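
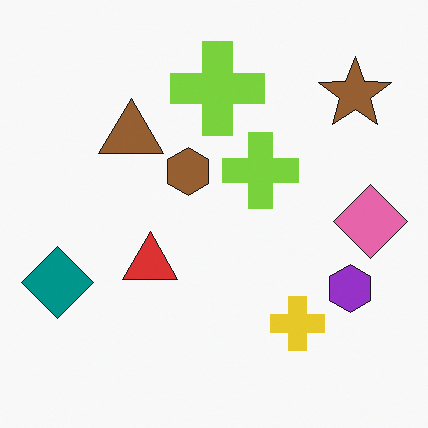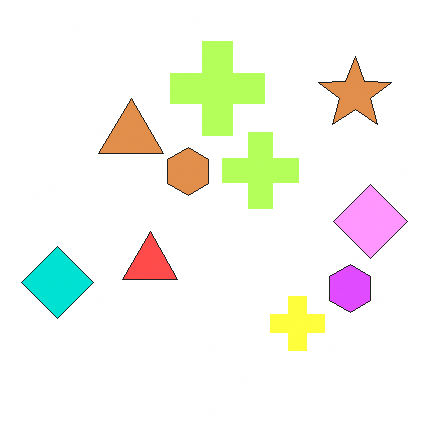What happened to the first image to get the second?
Substantially brightened.

Every pixel — background and shapes alike — is uniformly brightened.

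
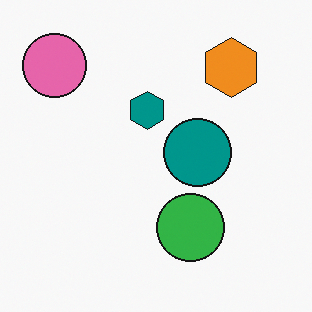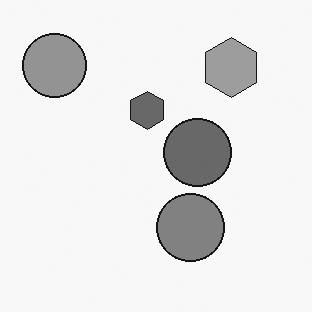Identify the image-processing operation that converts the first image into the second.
It was converted to grayscale.

All color is removed — every shape is now a shade of grey.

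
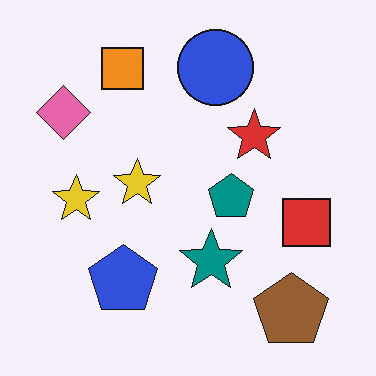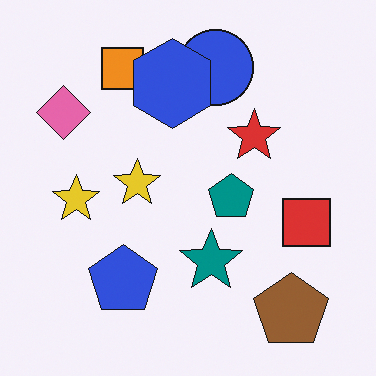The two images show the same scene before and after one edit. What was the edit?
Overlaid with an additional blue hexagon.

A blue hexagon appears in the second image that is absent from the first.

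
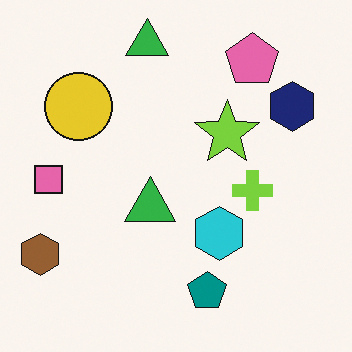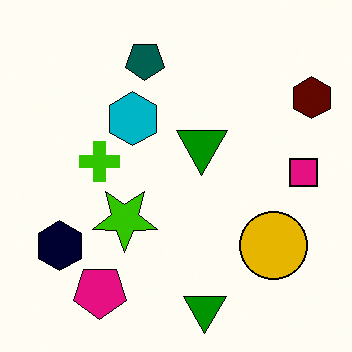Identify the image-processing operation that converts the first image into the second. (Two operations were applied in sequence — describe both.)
The second image is the first rotated 180°, then given much higher contrast.

The brown hexagon sits in the bottom-left of the first image and the top-right of the second — consistent with a whole-image 180° rotation. Tones are pushed away from mid-grey across the whole image — a global contrast change.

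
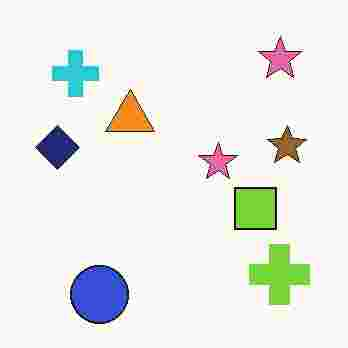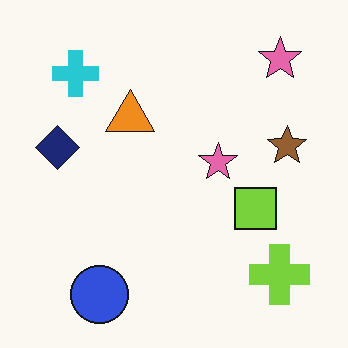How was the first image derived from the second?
The transformation is: heavily JPEG-compressed with obvious blocking artifacts.

Blocky 8×8 compression artifacts appear around shape edges and the flat background shows ringing — characteristic JPEG degradation.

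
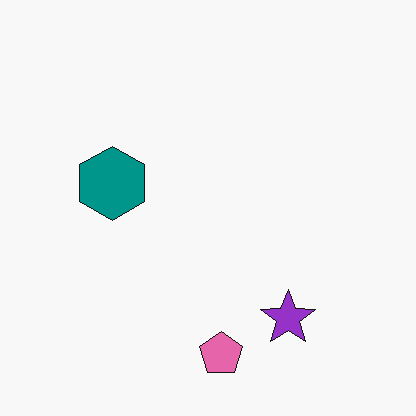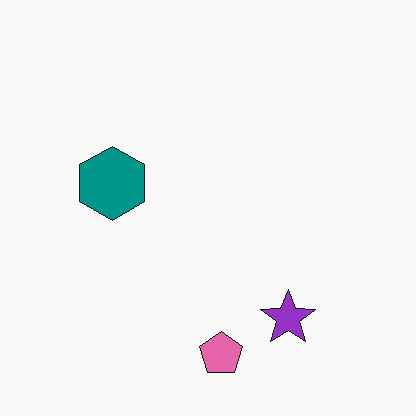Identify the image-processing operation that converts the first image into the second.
This is the original image given moderate JPEG compression.

Blocky 8×8 compression artifacts appear around shape edges and the flat background shows ringing — characteristic JPEG degradation.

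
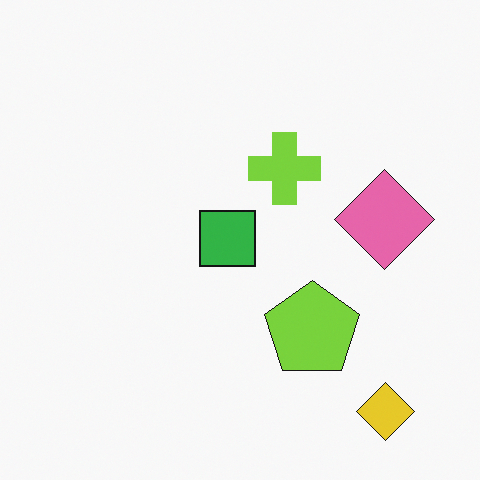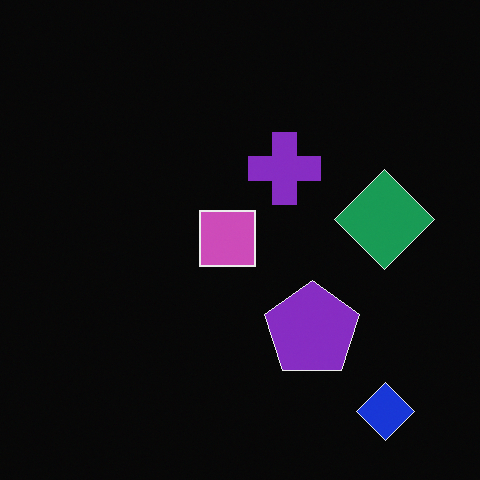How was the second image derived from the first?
The image was color-inverted (negative).

The light background has become dark and every shape's color is its complement — a photographic negative.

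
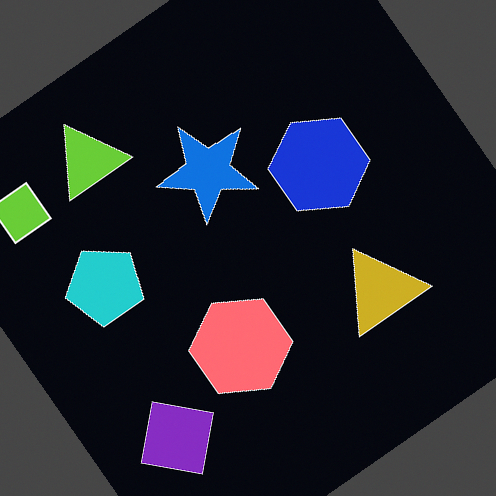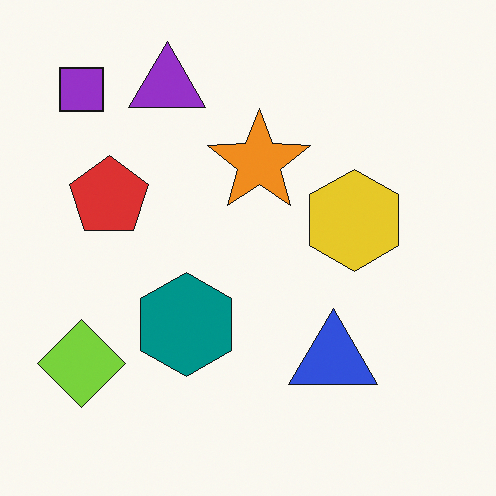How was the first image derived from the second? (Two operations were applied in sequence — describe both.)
It was color-inverted (negative), then rotated counter-clockwise by a large amount — several tens of degrees.

The light background has become dark and every shape's color is its complement — a photographic negative. Every shape is tilted by the same angle and the image corners show triangular fill wedges — a whole-image rotation by a non-right angle.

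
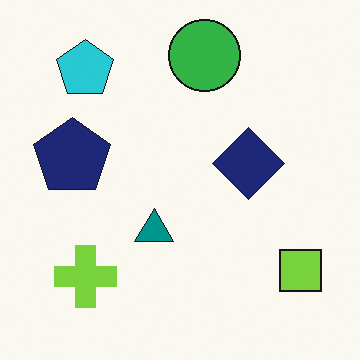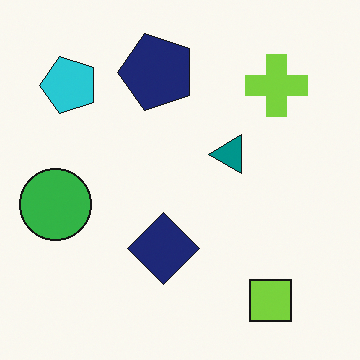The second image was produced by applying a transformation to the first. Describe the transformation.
The second image is the first transposed (reflected across the top-left ↔ bottom-right diagonal).

Shapes have swapped their row and column positions — what was in the top-right is now in the bottom-left — a diagonal reflection.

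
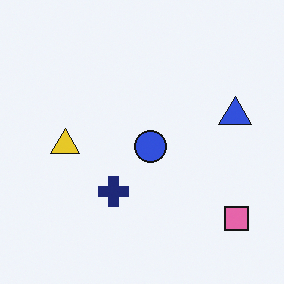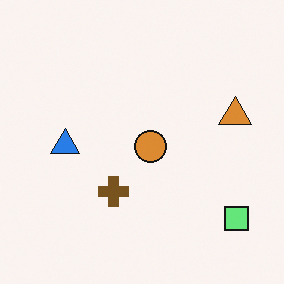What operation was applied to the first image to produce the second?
Hue-shifted by a large amount.

Every shape's color has rotated by the same amount around the hue wheel — a uniform hue shift.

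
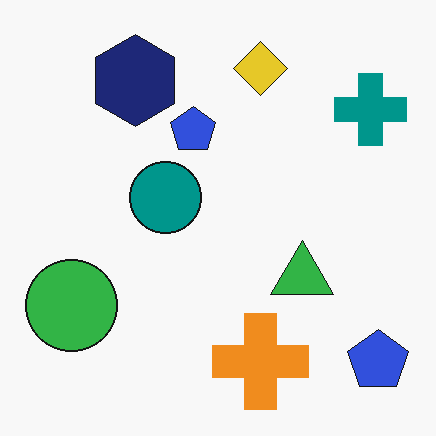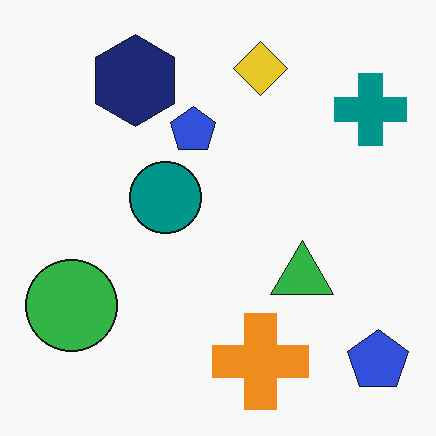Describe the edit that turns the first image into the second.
The image was given moderate JPEG compression.

Blocky 8×8 compression artifacts appear around shape edges and the flat background shows ringing — characteristic JPEG degradation.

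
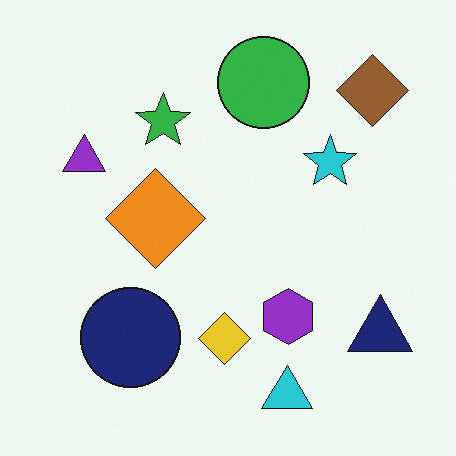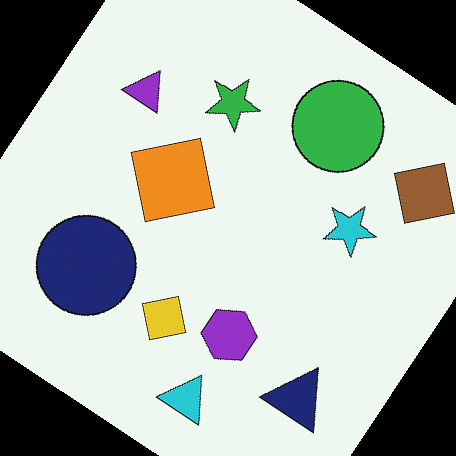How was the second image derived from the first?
The second image is the first rotated clockwise by a large amount — several tens of degrees.

Every shape is tilted by the same angle and the image corners show triangular fill wedges — a whole-image rotation by a non-right angle.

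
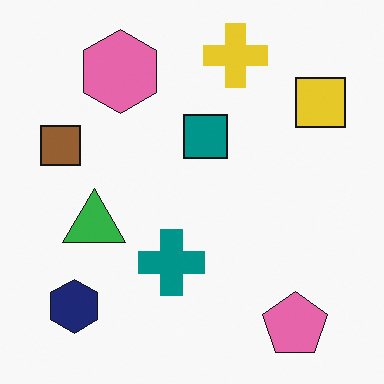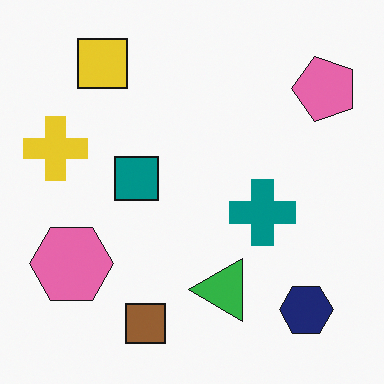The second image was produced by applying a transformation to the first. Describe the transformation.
Rotated 90° counter-clockwise.

The pink pentagon sits in the bottom-right of the first image and the top-right of the second — consistent with a whole-image 90° counter-clockwise rotation.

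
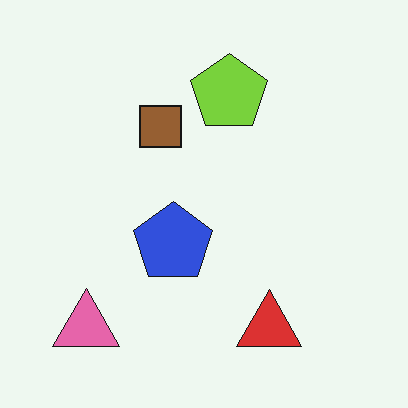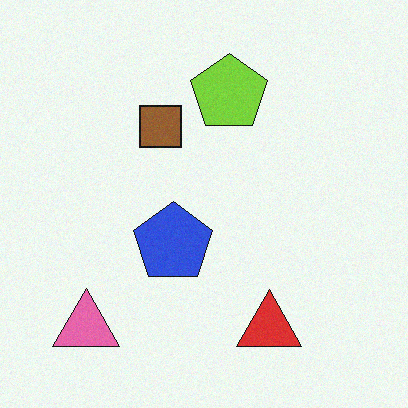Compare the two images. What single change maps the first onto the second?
Degraded with a light layer of grain.

Random speckle covers the whole image, including the flat background.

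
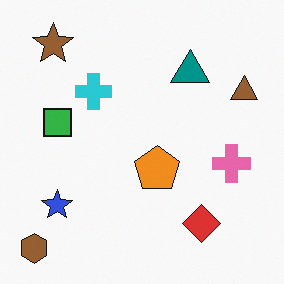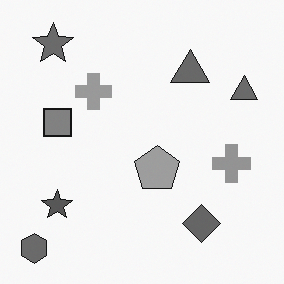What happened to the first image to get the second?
The image was converted to grayscale.

All color is removed — every shape is now a shade of grey.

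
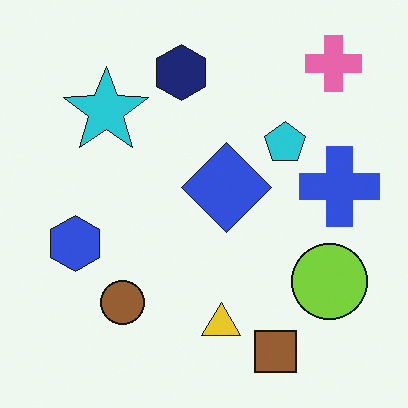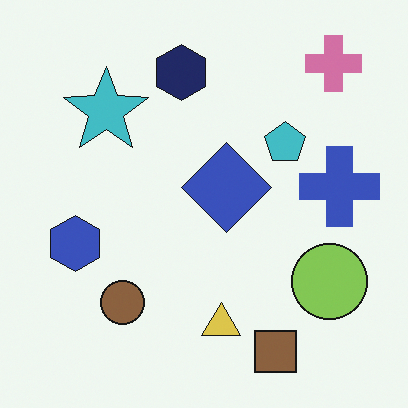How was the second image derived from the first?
It was slightly desaturated.

All colors are more muted and greyish — a global saturation change.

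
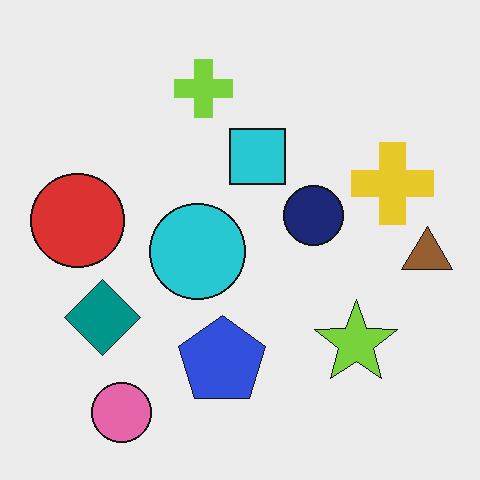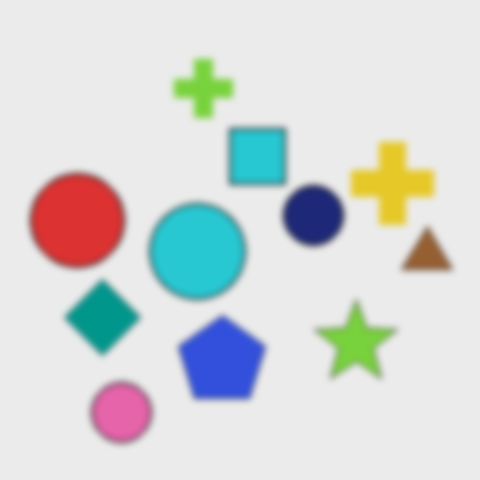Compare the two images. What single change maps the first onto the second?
Moderately blurred.

Shape edges and outlines are uniformly softened across the whole image.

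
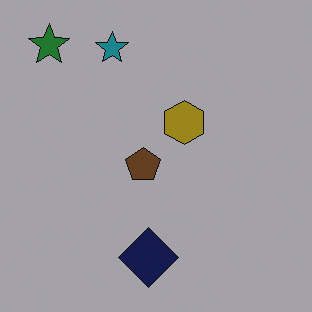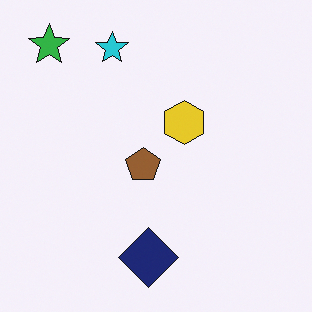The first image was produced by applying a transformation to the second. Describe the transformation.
The transformation is: darkened a lot.

Every pixel — background and shapes alike — is uniformly darkened.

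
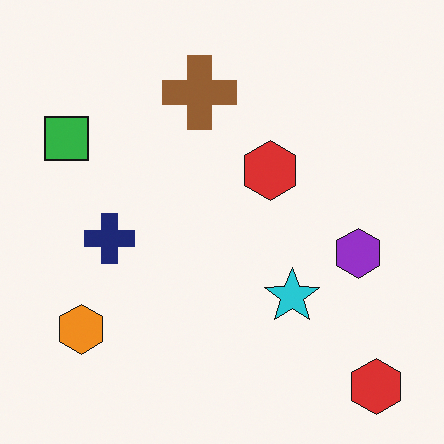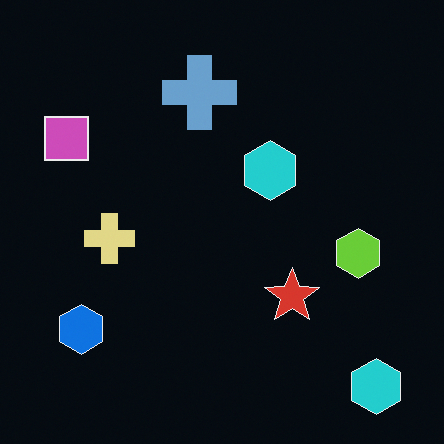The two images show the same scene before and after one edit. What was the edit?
It was color-inverted (negative).

The light background has become dark and every shape's color is its complement — a photographic negative.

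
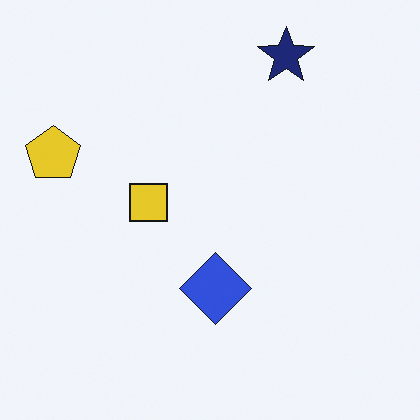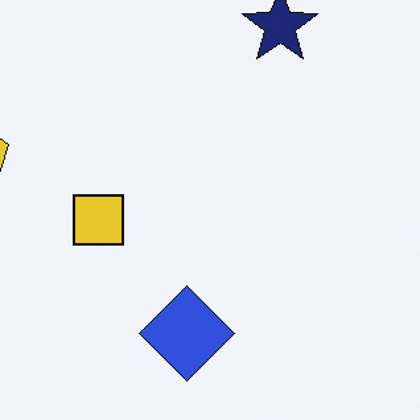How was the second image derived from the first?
This is the original image cropped slightly and scaled back up.

The visible shapes are larger and the field of view is narrower; shapes near the original edges may be partly or wholly outside the frame — a crop-and-rescale.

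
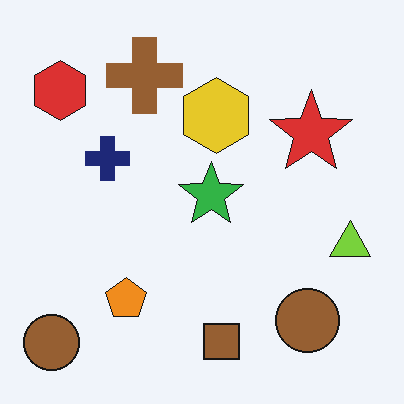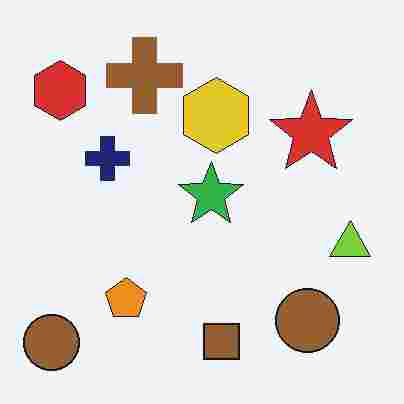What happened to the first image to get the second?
The image was heavily JPEG-compressed with obvious blocking artifacts.

Blocky 8×8 compression artifacts appear around shape edges and the flat background shows ringing — characteristic JPEG degradation.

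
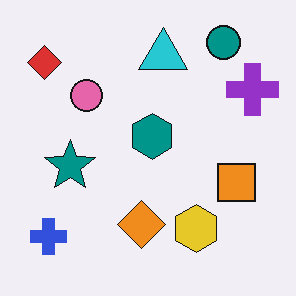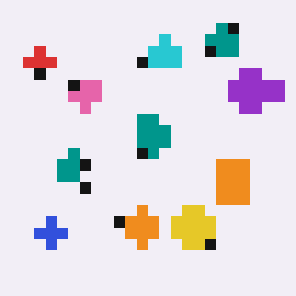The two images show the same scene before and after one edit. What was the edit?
The transformation is: heavily pixelated into large blocks.

Shapes are reduced to large square blocks; fine edges and outlines are lost — a downscale-then-upscale (mosaic) effect.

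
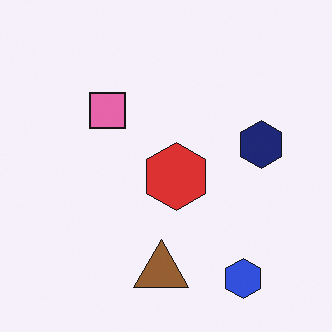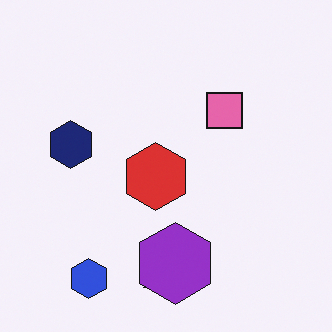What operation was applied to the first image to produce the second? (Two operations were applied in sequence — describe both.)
The second image is the first flipped horizontally (left ↔ right), then overlaid with an additional purple hexagon.

The navy hexagon is in the right of the first image and the left of the second — shapes on opposite sides of the vertical midline have swapped in a mirror flip. A purple hexagon appears in the second image that is absent from the first.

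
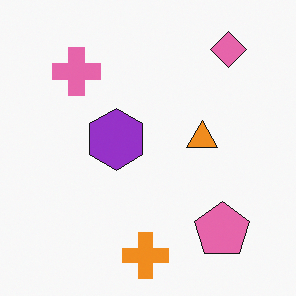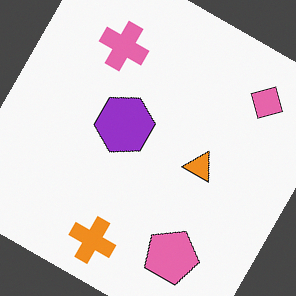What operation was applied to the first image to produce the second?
The second image is the first rotated clockwise by a moderate amount.

Every shape is tilted by the same angle and the image corners show triangular fill wedges — a whole-image rotation by a non-right angle.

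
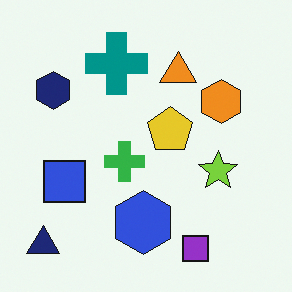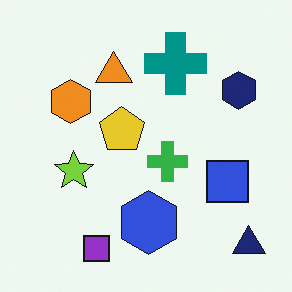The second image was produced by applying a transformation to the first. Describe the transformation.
It was flipped horizontally (left ↔ right).

The navy triangle is in the bottom-left of the first image and the bottom-right of the second — shapes on opposite sides of the vertical midline have swapped in a mirror flip.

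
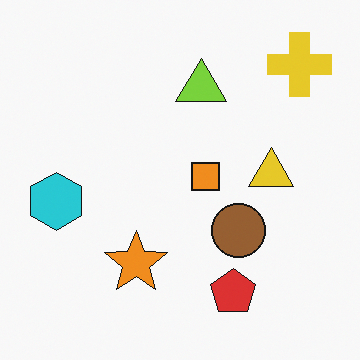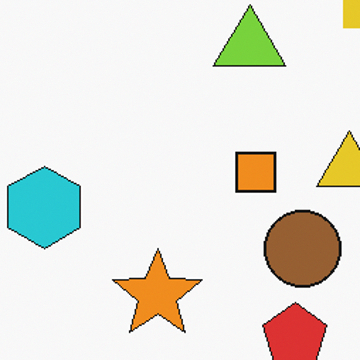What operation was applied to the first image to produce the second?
The transformation is: cropped slightly and scaled back up.

The visible shapes are larger and the field of view is narrower; shapes near the original edges may be partly or wholly outside the frame — a crop-and-rescale.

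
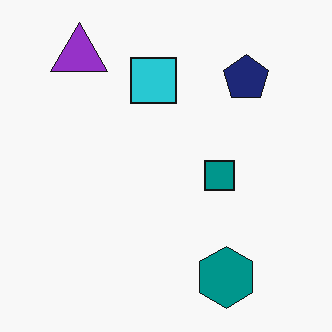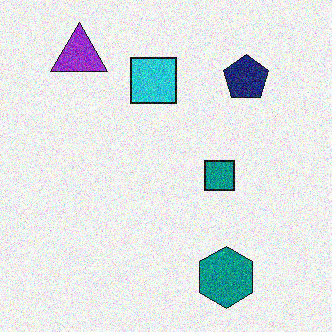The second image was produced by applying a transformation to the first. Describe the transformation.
The transformation is: degraded with visible gaussian noise.

Random speckle covers the whole image, including the flat background.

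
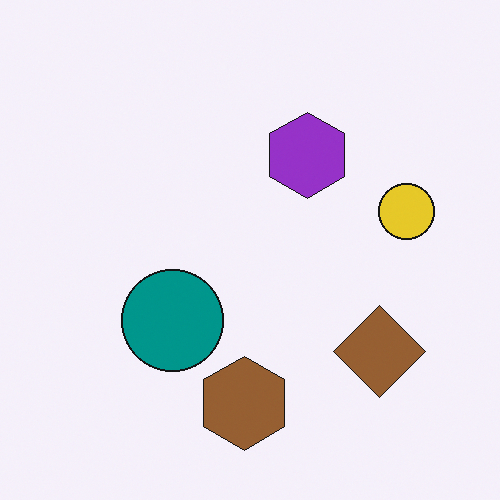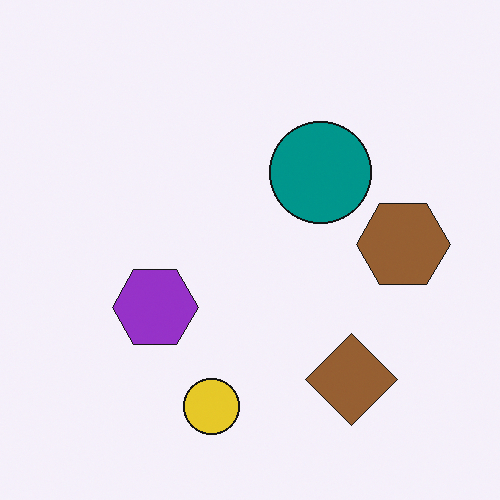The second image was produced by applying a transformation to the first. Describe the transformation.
It was transposed (reflected across the top-left ↔ bottom-right diagonal).

Shapes have swapped their row and column positions — what was in the top-right is now in the bottom-left — a diagonal reflection.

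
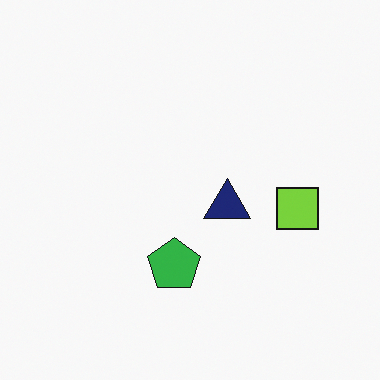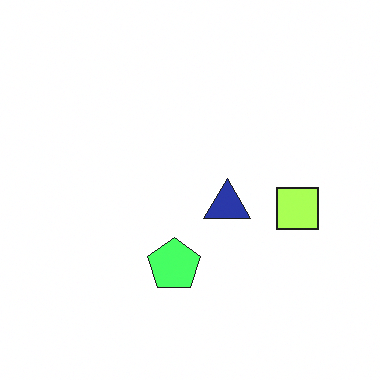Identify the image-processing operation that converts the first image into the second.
It was substantially brightened.

Every pixel — background and shapes alike — is uniformly brightened.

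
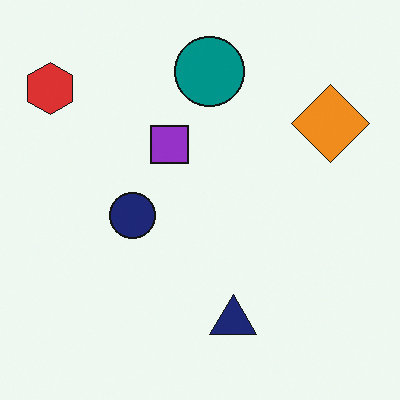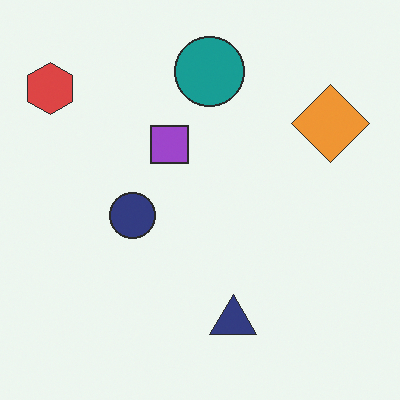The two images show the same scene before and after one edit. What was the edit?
The image was given slightly reduced contrast.

Tones are pushed toward mid-grey across the whole image — a global contrast change.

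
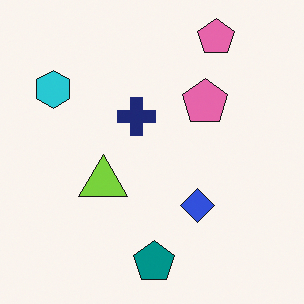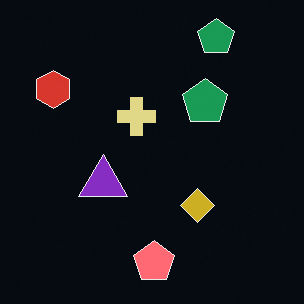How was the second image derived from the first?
Color-inverted (negative).

The light background has become dark and every shape's color is its complement — a photographic negative.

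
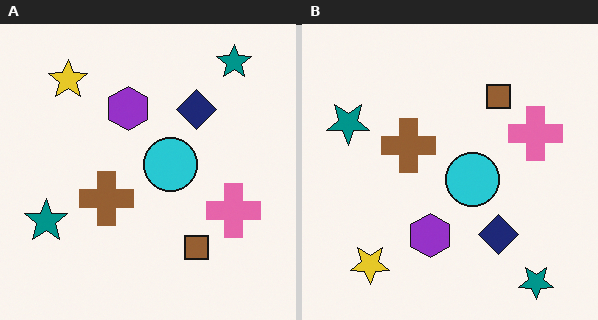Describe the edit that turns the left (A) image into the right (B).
The transformation is: flipped vertically (top ↔ bottom).

The yellow star is in the top-left of the left (A) image and the bottom-left of the right (B) — shapes on opposite sides of the horizontal midline have swapped in a mirror flip.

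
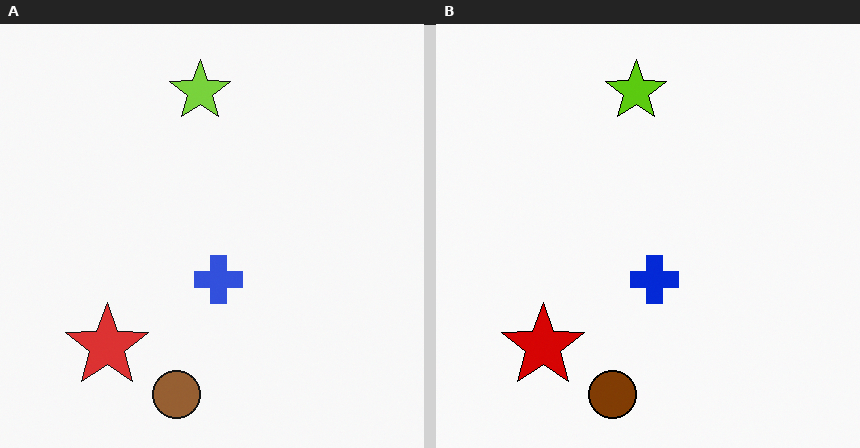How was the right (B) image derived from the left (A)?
The image was given slightly increased contrast.

Tones are pushed away from mid-grey across the whole image — a global contrast change.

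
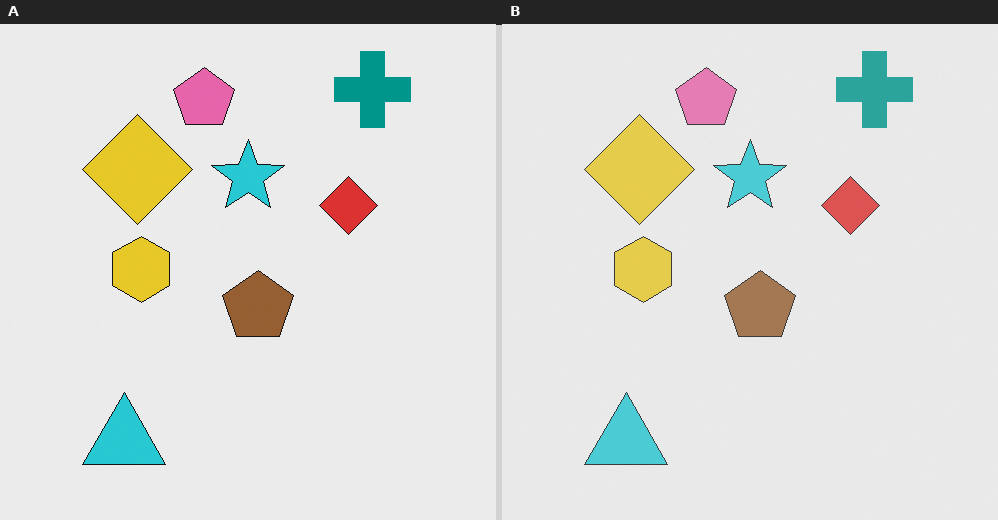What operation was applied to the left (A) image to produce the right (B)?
The image was given slightly reduced contrast.

Tones are pushed toward mid-grey across the whole image — a global contrast change.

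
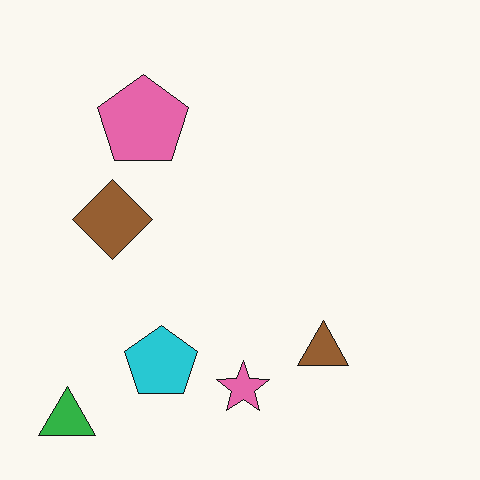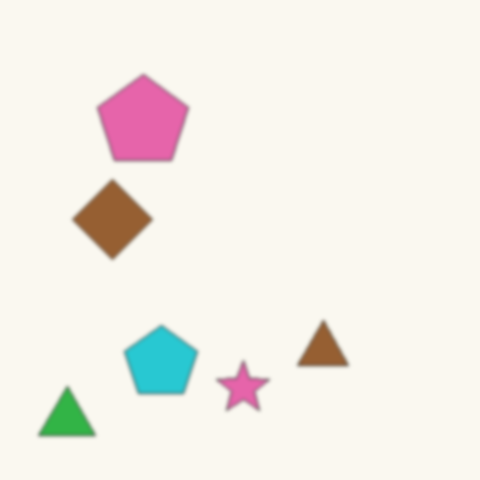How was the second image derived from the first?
The transformation is: slightly softened.

Shape edges and outlines are uniformly softened across the whole image.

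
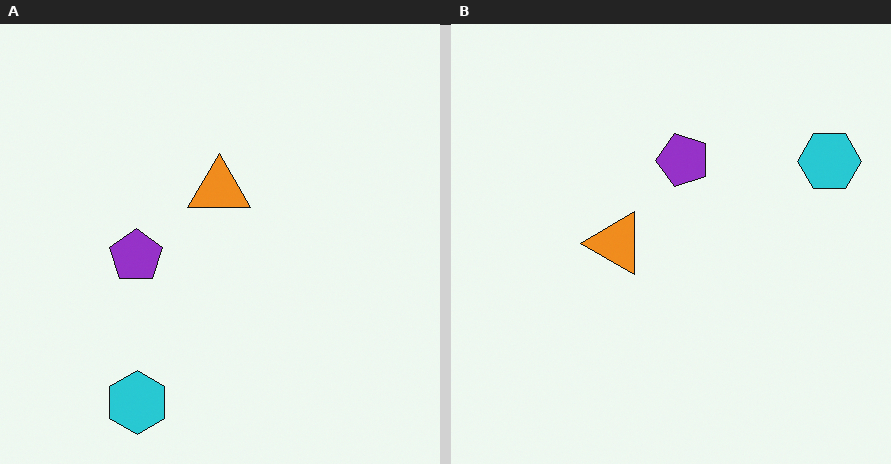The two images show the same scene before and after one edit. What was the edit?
This is the original image transposed (reflected across the top-left ↔ bottom-right diagonal).

Shapes have swapped their row and column positions — what was in the top-right is now in the bottom-left — a diagonal reflection.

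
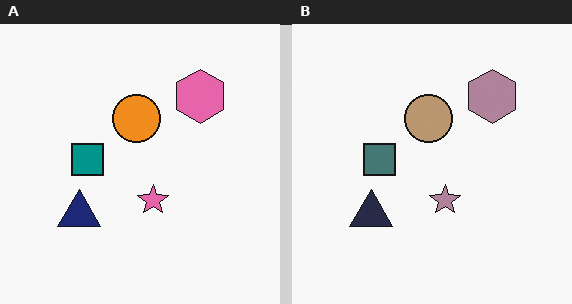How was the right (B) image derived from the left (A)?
The image was made much more muted (saturation change).

All colors are more muted and greyish — a global saturation change.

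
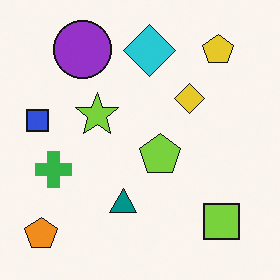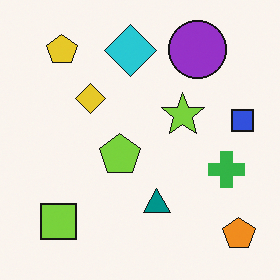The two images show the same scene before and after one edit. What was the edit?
Flipped horizontally (left ↔ right).

The blue square is in the left of the first image and the right of the second — shapes on opposite sides of the vertical midline have swapped in a mirror flip.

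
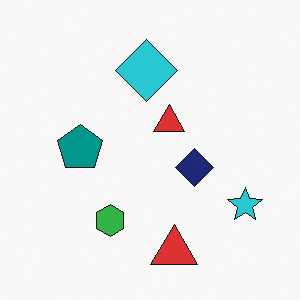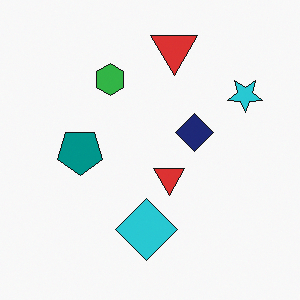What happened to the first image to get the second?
Flipped vertically (top ↔ bottom).

The cyan diamond is in the top of the first image and the bottom of the second — shapes on opposite sides of the horizontal midline have swapped in a mirror flip.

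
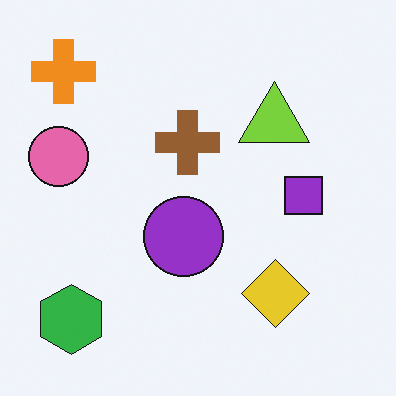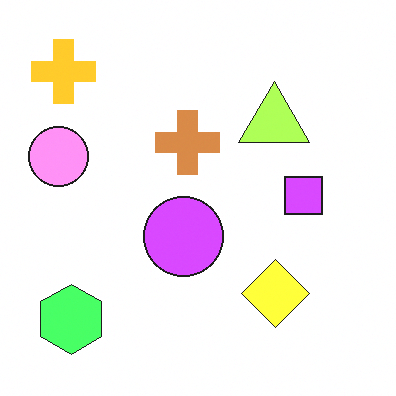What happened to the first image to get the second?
The transformation is: noticeably brightened.

Every pixel — background and shapes alike — is uniformly brightened.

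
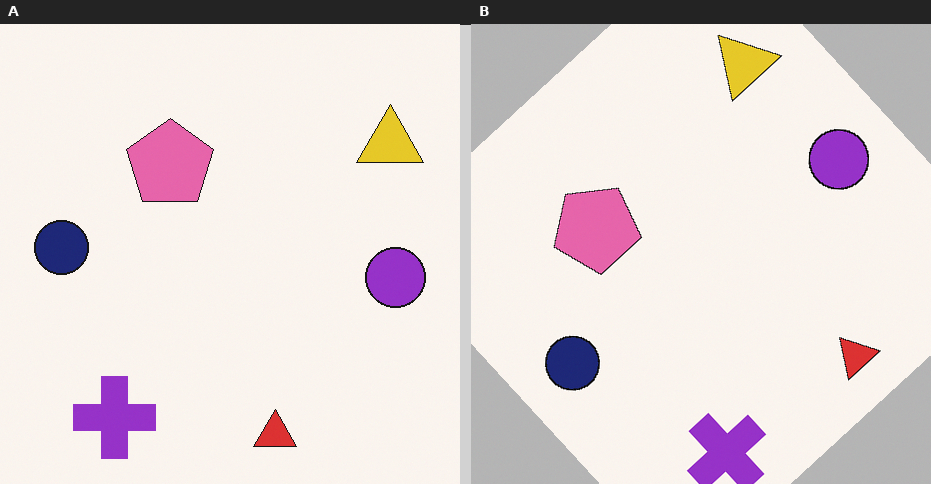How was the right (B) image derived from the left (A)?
The right (B) image is the left (A) rotated counter-clockwise by a large amount — several tens of degrees.

Every shape is tilted by the same angle and the image corners show triangular fill wedges — a whole-image rotation by a non-right angle.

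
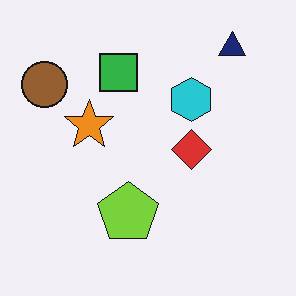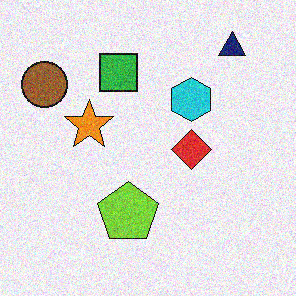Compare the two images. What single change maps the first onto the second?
It was degraded with moderate additive noise.

Random speckle covers the whole image, including the flat background.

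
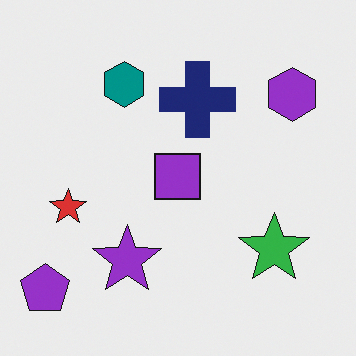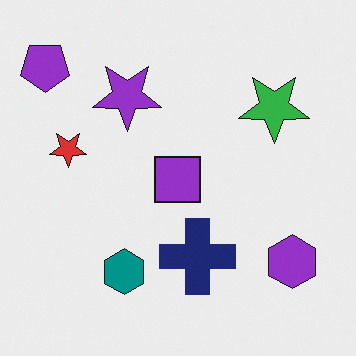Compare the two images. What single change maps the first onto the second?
Flipped vertically (top ↔ bottom).

The purple pentagon is in the bottom-left of the first image and the top-left of the second — shapes on opposite sides of the horizontal midline have swapped in a mirror flip.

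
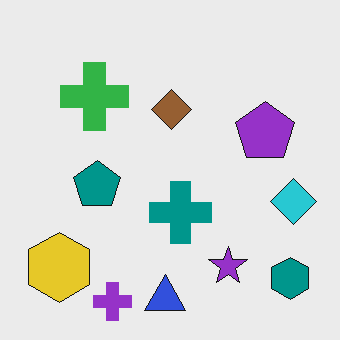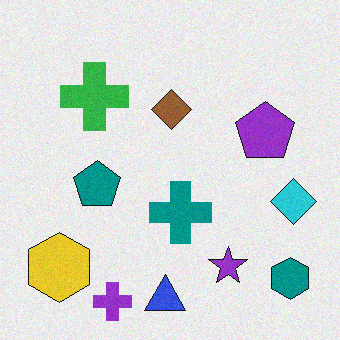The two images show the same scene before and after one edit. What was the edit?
This is the original image degraded with subtle gaussian noise.

Random speckle covers the whole image, including the flat background.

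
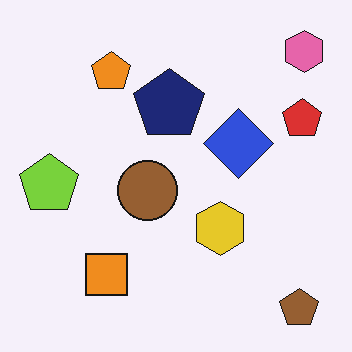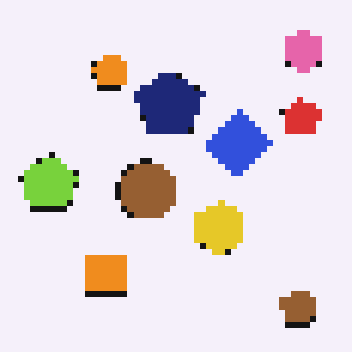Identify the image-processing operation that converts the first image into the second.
The second image is the first moderately pixelated.

Shapes are reduced to large square blocks; fine edges and outlines are lost — a downscale-then-upscale (mosaic) effect.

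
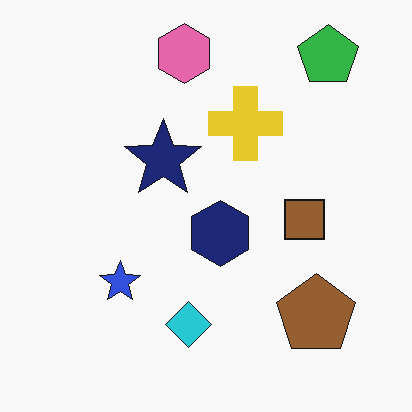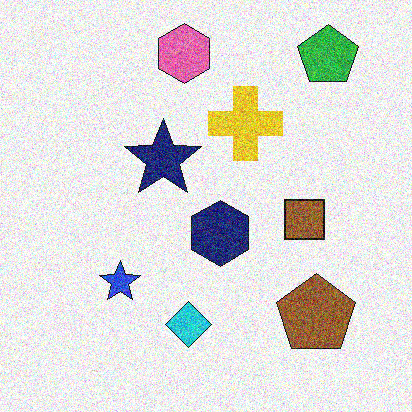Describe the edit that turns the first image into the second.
This is the original image degraded with a thick layer of grain.

Random speckle covers the whole image, including the flat background.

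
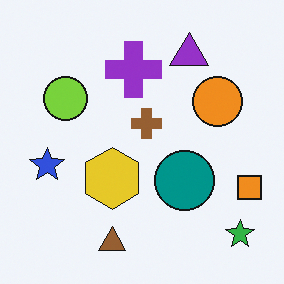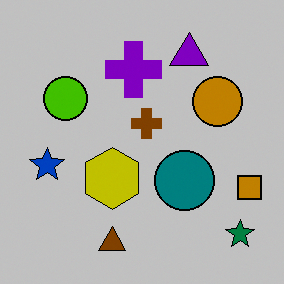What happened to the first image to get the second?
The transformation is: heavily posterized to just a handful of flat colors.

Each flat color has snapped to a coarser quantized level — most visibly, the near-white background has dropped to a flat grey.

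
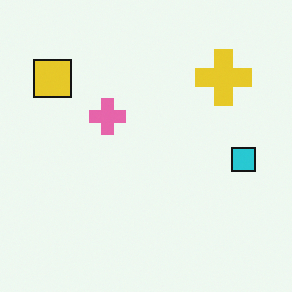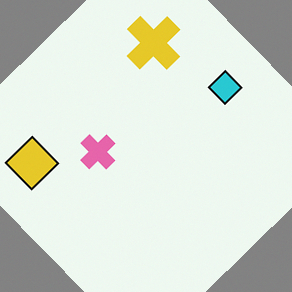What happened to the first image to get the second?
The image was rotated counter-clockwise by a large amount — several tens of degrees.

Every shape is tilted by the same angle and the image corners show triangular fill wedges — a whole-image rotation by a non-right angle.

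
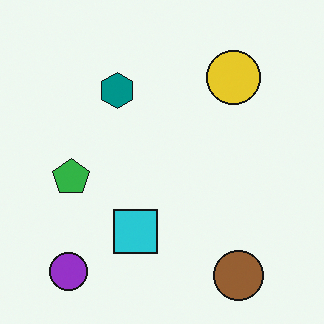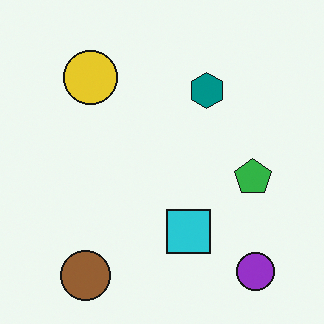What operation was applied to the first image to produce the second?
The second image is the first flipped horizontally (left ↔ right).

The purple circle is in the bottom-left of the first image and the bottom-right of the second — shapes on opposite sides of the vertical midline have swapped in a mirror flip.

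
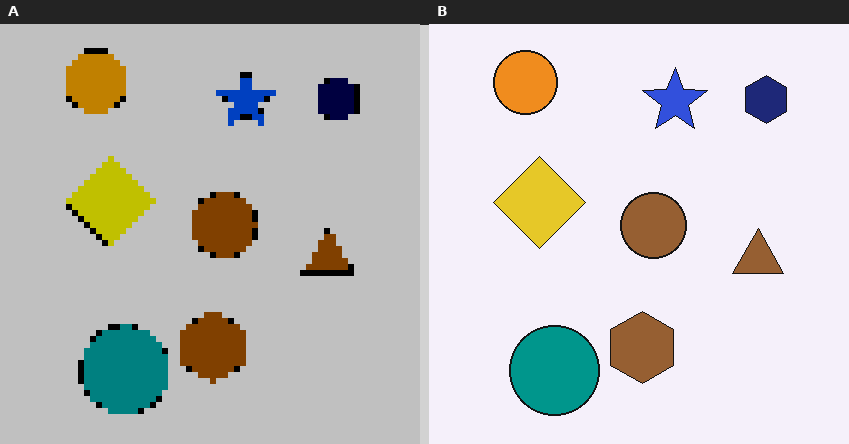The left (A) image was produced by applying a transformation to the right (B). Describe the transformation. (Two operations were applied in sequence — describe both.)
The image was aggressively posterized, then pixelated into visible square blocks.

Each flat color has snapped to a coarser quantized level — most visibly, the near-white background has dropped to a flat grey. Shapes are reduced to large square blocks; fine edges and outlines are lost — a downscale-then-upscale (mosaic) effect.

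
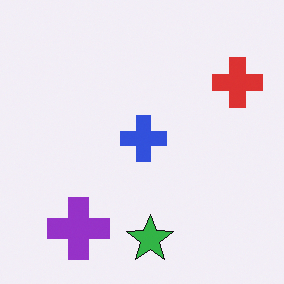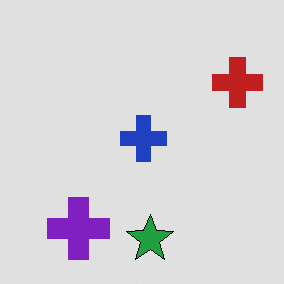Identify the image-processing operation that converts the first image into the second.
The second image is the first posterized to a reduced palette.

Each flat color has snapped to a coarser quantized level — most visibly, the near-white background has dropped to a flat grey.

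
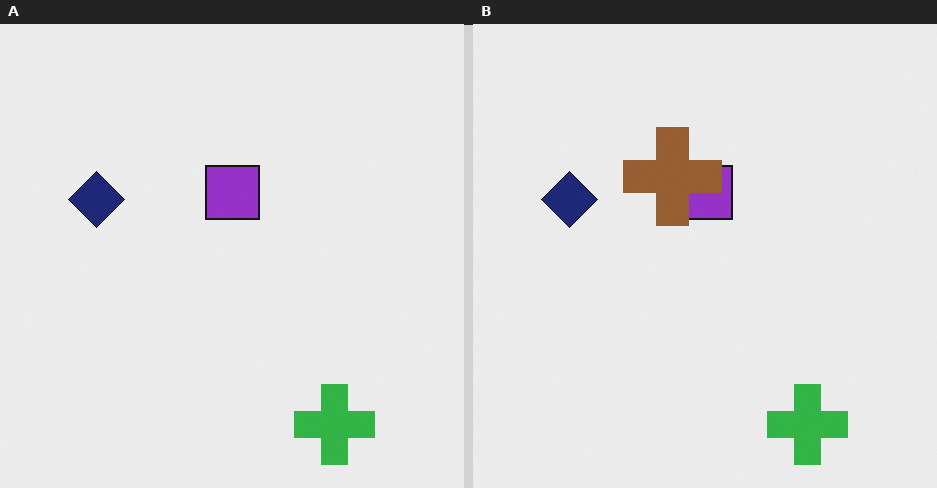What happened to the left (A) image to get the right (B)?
The transformation is: overlaid with an additional brown cross.

A brown cross appears in the right (B) image that is absent from the left (A).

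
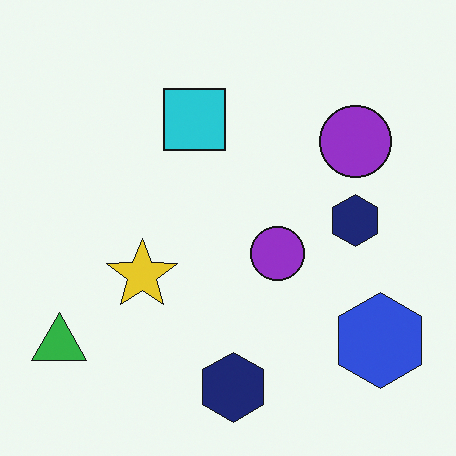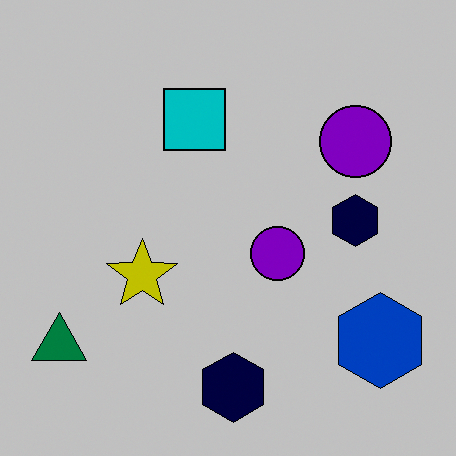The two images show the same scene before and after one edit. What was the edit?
The second image is the first heavily posterized to just a handful of flat colors.

Each flat color has snapped to a coarser quantized level — most visibly, the near-white background has dropped to a flat grey.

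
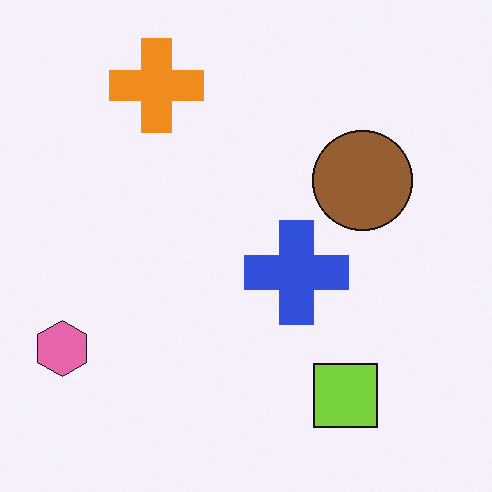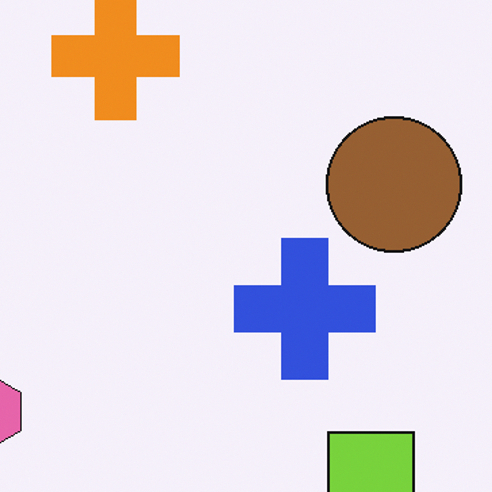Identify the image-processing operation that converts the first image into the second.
The transformation is: cropped to a modestly smaller region and rescaled.

The visible shapes are larger and the field of view is narrower; shapes near the original edges may be partly or wholly outside the frame — a crop-and-rescale.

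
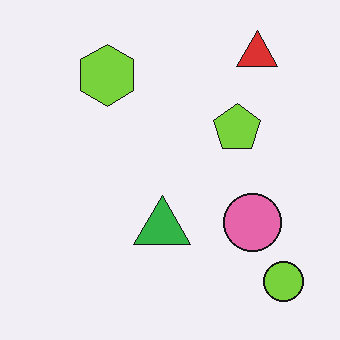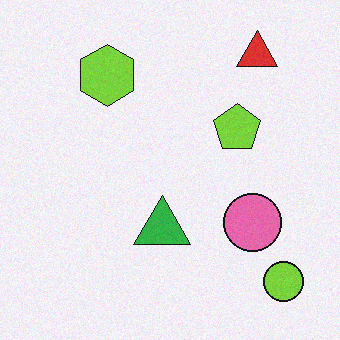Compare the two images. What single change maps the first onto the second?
This is the original image degraded with light additive noise.

Random speckle covers the whole image, including the flat background.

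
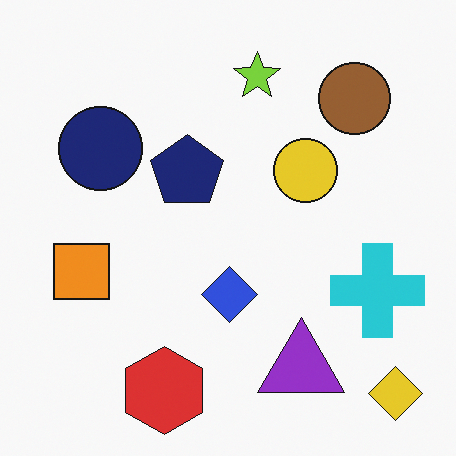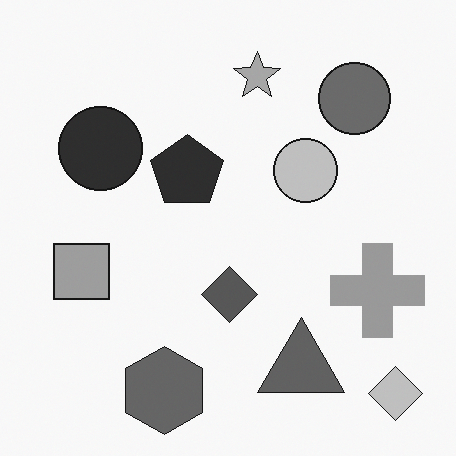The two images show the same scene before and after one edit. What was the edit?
Converted to grayscale.

All color is removed — every shape is now a shade of grey.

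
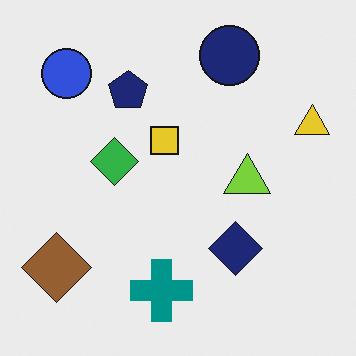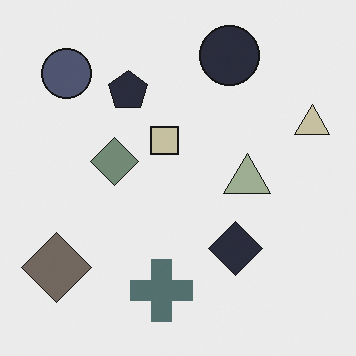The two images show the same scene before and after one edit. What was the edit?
This is the original image heavily desaturated.

All colors are more muted and greyish — a global saturation change.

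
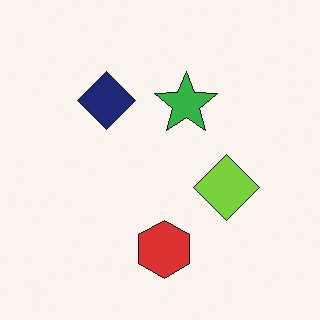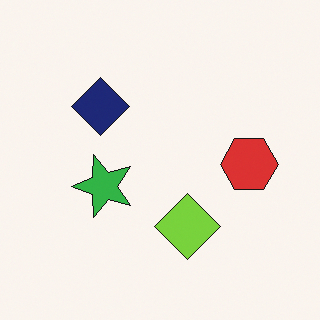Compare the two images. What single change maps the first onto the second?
The second image is the first transposed (reflected across the top-left ↔ bottom-right diagonal).

Shapes have swapped their row and column positions — what was in the top-right is now in the bottom-left — a diagonal reflection.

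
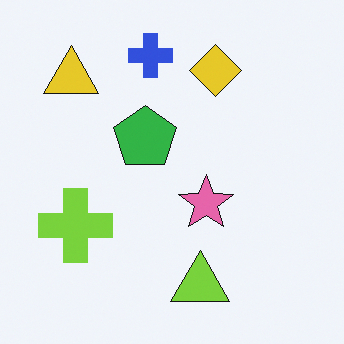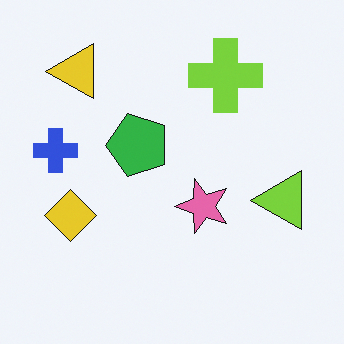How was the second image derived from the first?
The image was transposed (reflected across the top-left ↔ bottom-right diagonal).

Shapes have swapped their row and column positions — what was in the top-right is now in the bottom-left — a diagonal reflection.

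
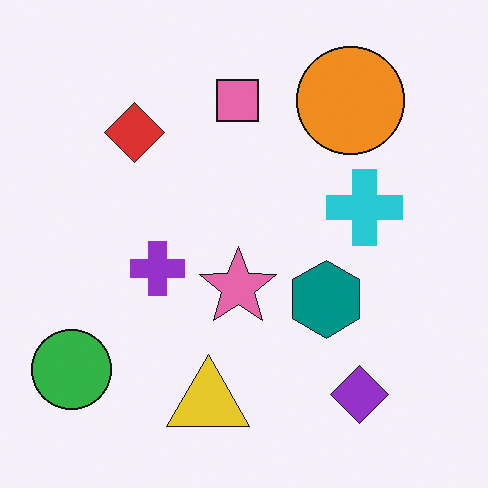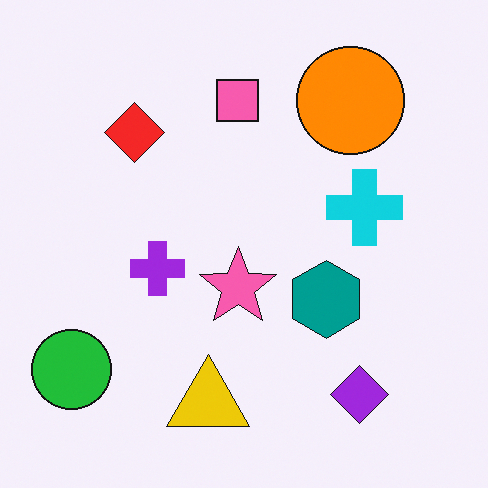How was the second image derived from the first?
Slightly oversaturated.

All colors are more vivid — a global saturation change.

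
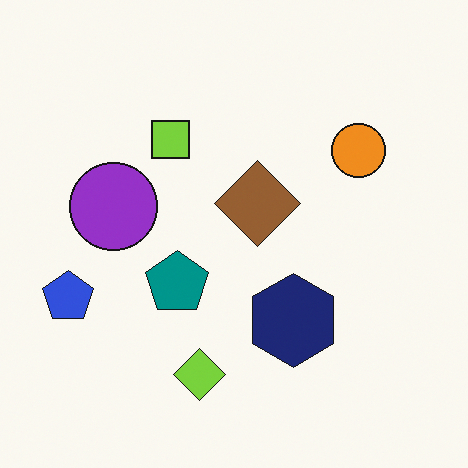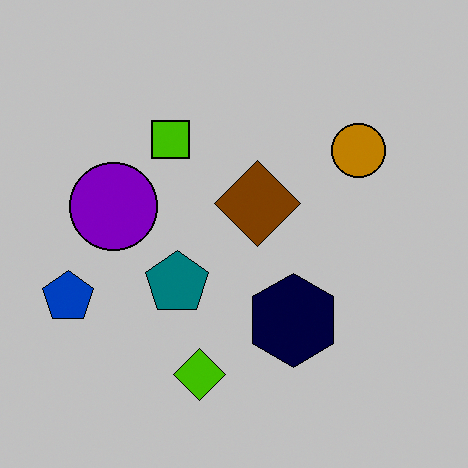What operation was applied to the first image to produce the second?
The second image is the first aggressively posterized.

Each flat color has snapped to a coarser quantized level — most visibly, the near-white background has dropped to a flat grey.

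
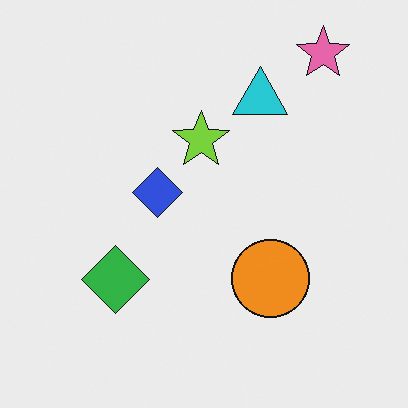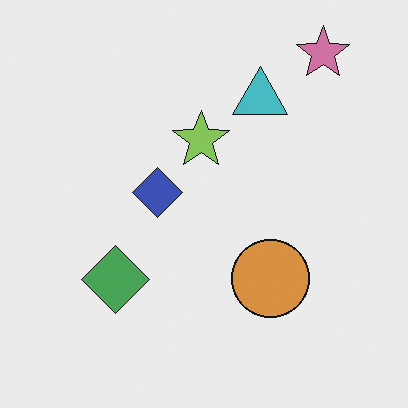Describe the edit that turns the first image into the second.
Slightly desaturated.

All colors are more muted and greyish — a global saturation change.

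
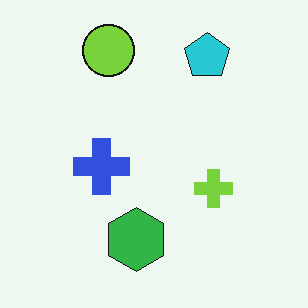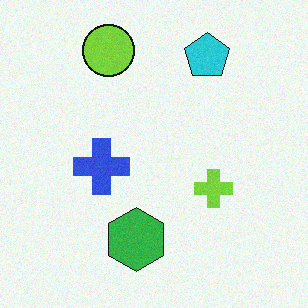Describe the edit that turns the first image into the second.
The transformation is: degraded with a light layer of grain.

Random speckle covers the whole image, including the flat background.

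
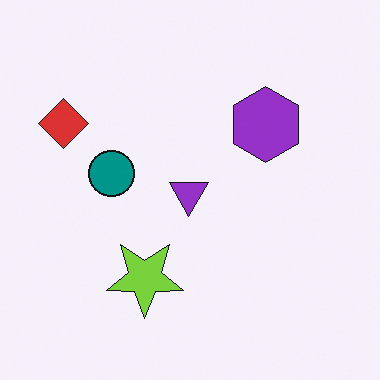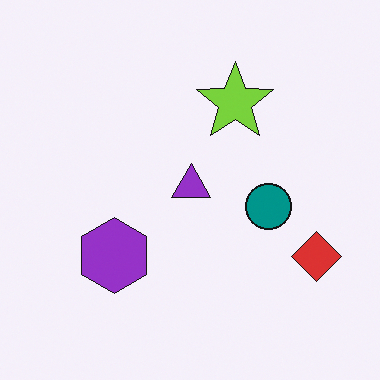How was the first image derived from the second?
It was rotated 180°.

The red diamond sits in the bottom-right of the second image and the top-left of the first — consistent with a whole-image 180° rotation.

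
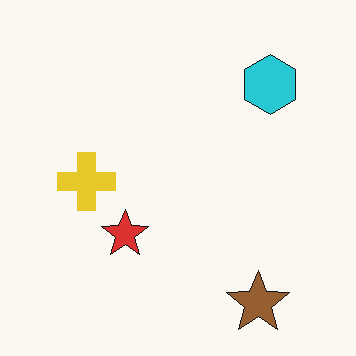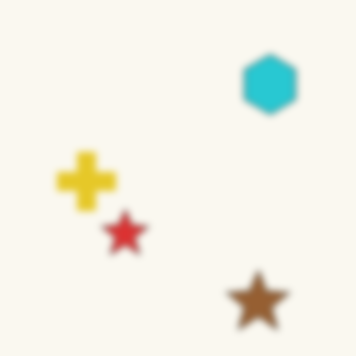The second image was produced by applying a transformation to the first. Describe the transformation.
The image was moderately blurred.

Shape edges and outlines are uniformly softened across the whole image.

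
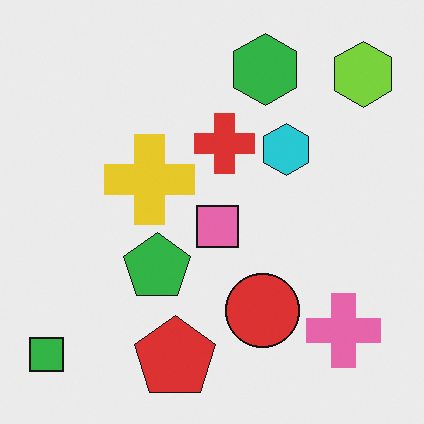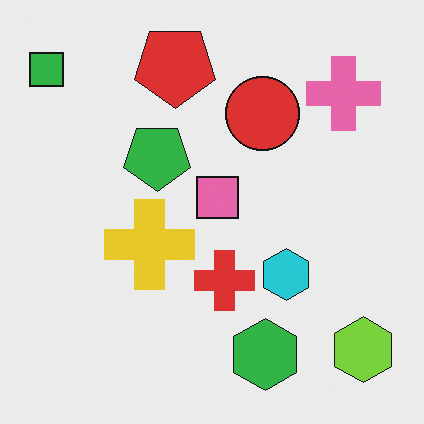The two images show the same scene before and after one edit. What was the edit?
Flipped vertically (top ↔ bottom).

The red pentagon is in the bottom of the first image and the top of the second — shapes on opposite sides of the horizontal midline have swapped in a mirror flip.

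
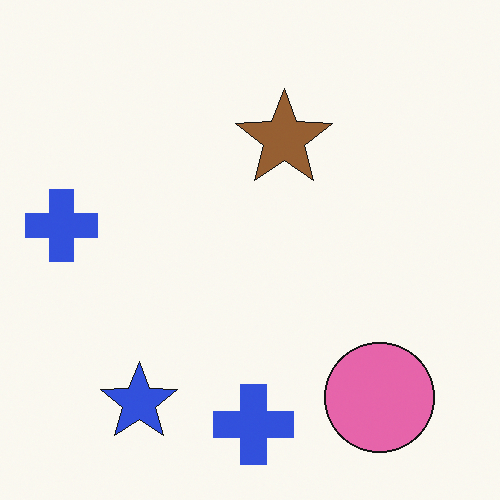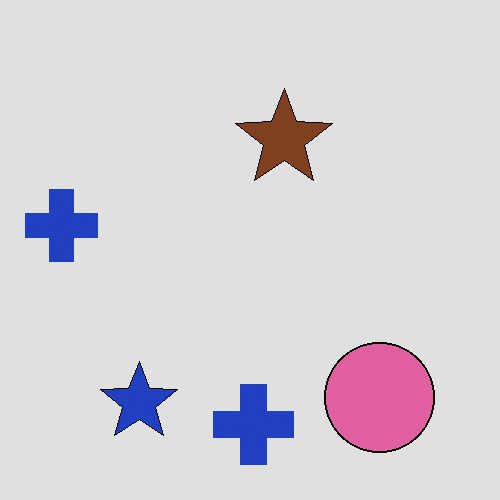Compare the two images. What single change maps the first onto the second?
The transformation is: posterized to a reduced palette.

Each flat color has snapped to a coarser quantized level — most visibly, the near-white background has dropped to a flat grey.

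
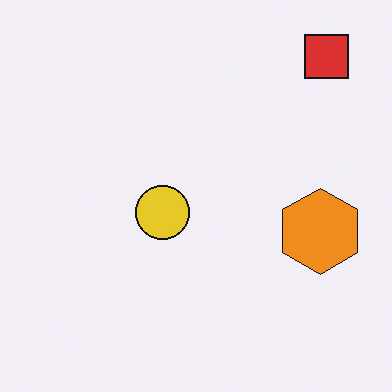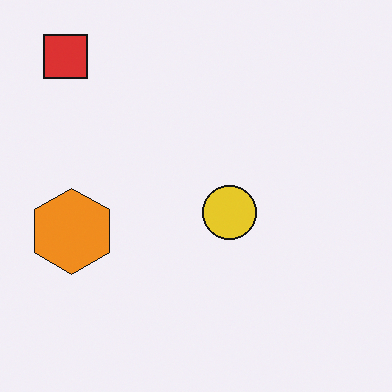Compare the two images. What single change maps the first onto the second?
It was flipped horizontally (left ↔ right).

The red square is in the top-right of the first image and the top-left of the second — shapes on opposite sides of the vertical midline have swapped in a mirror flip.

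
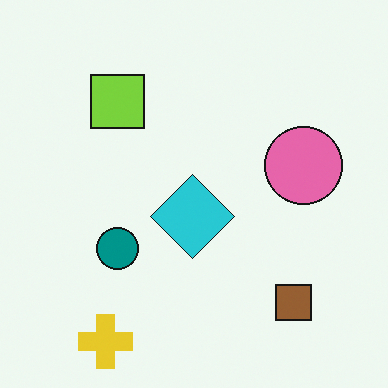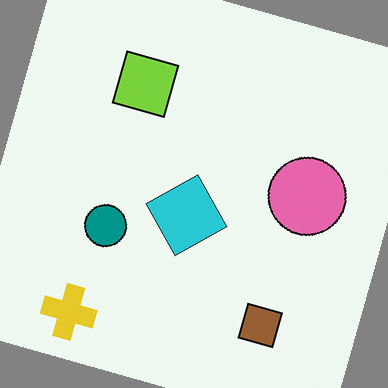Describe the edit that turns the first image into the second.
This is the original image rotated clockwise by a clearly visible amount.

Every shape is tilted by the same angle and the image corners show triangular fill wedges — a whole-image rotation by a non-right angle.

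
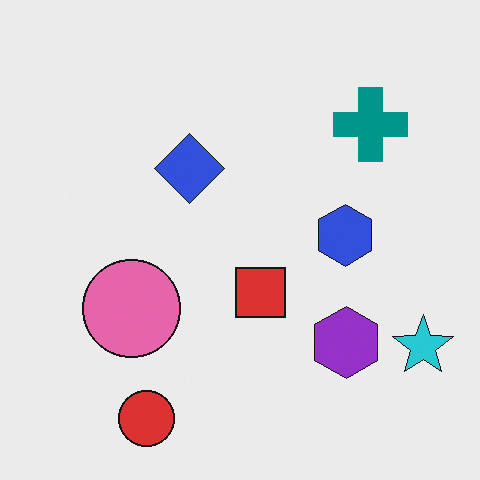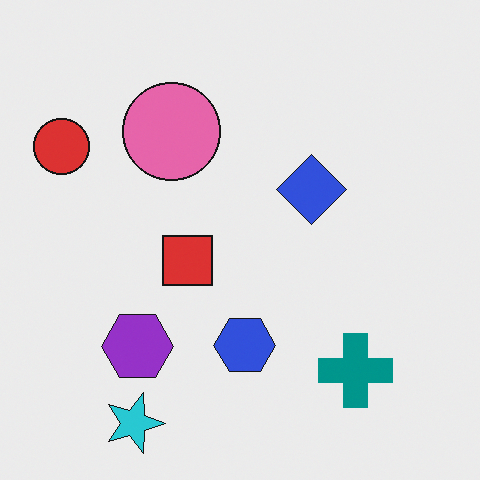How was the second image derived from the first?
The transformation is: rotated 90° clockwise.

The cyan star sits in the bottom-right of the first image and the bottom-left of the second — consistent with a whole-image 90° clockwise rotation.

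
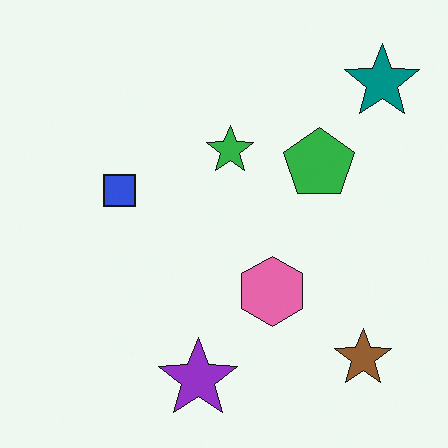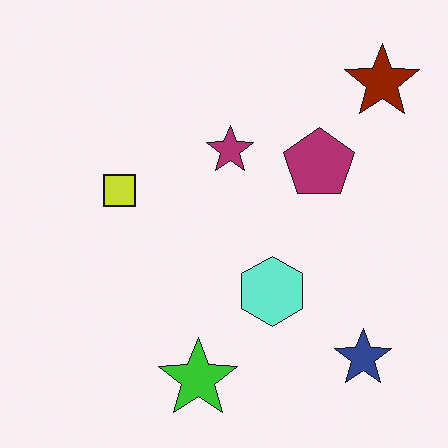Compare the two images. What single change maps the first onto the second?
The image was hue-shifted through roughly half the color wheel.

Every shape's color has rotated by the same amount around the hue wheel — a uniform hue shift.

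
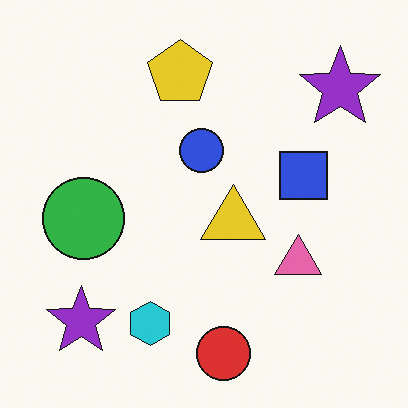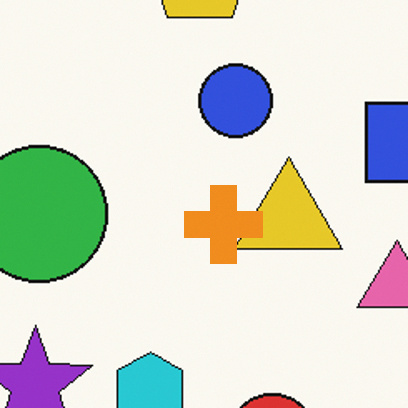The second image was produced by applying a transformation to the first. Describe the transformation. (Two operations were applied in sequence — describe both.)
The second image is the first cropped tightly and scaled back up, then overlaid with an additional orange cross.

The visible shapes are larger and the field of view is narrower; shapes near the original edges may be partly or wholly outside the frame — a crop-and-rescale. An orange cross appears in the second image that is absent from the first.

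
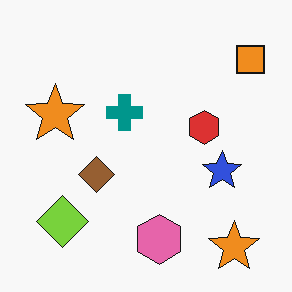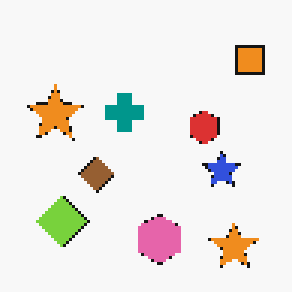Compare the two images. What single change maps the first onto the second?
This is the original image lightly pixelated (a mild mosaic effect).

Shapes are reduced to large square blocks; fine edges and outlines are lost — a downscale-then-upscale (mosaic) effect.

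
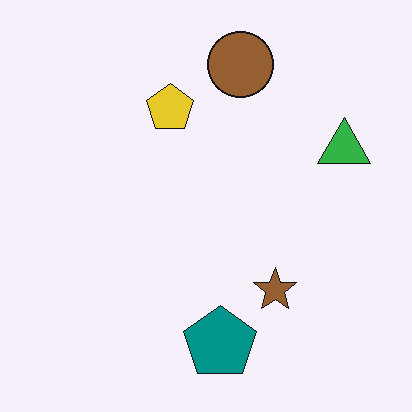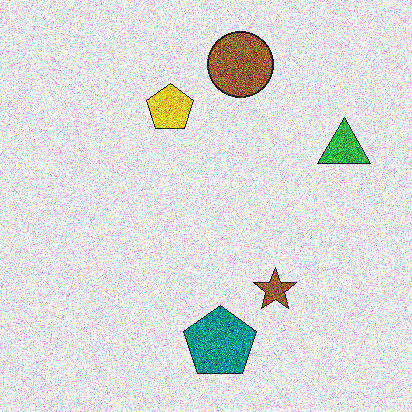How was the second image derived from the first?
The image was degraded with strong gaussian noise.

Random speckle covers the whole image, including the flat background.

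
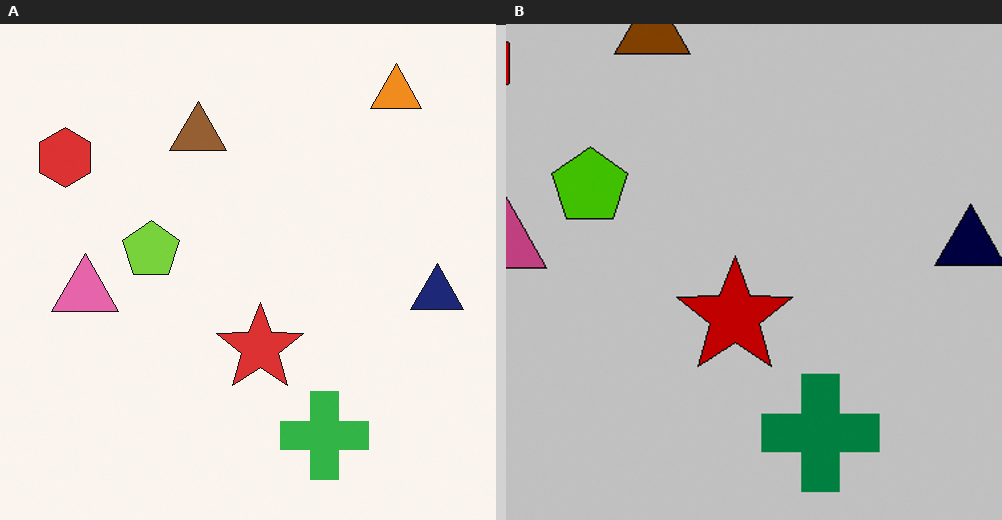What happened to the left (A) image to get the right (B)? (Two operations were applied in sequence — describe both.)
The right (B) image is the left (A) aggressively posterized, then cropped slightly and scaled back up.

Each flat color has snapped to a coarser quantized level — most visibly, the near-white background has dropped to a flat grey. The visible shapes are larger and the field of view is narrower; shapes near the original edges may be partly or wholly outside the frame — a crop-and-rescale.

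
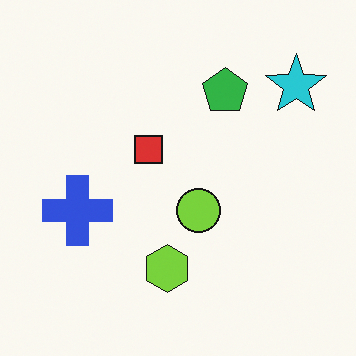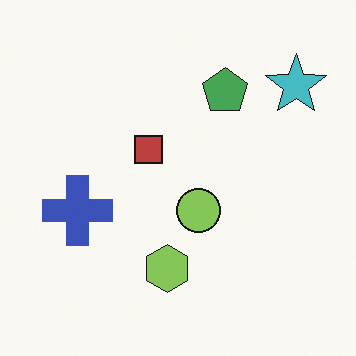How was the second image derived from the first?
Slightly desaturated.

All colors are more muted and greyish — a global saturation change.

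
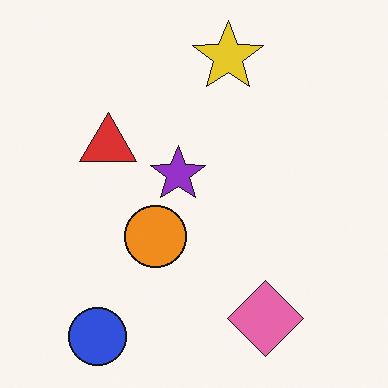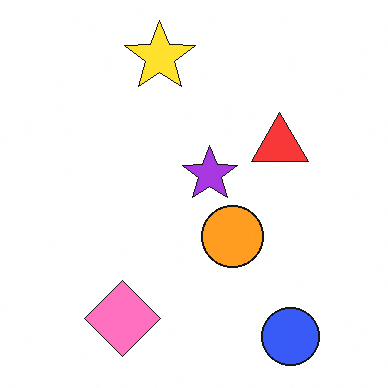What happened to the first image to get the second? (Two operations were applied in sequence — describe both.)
Flipped horizontally (left ↔ right), then brightened a little.

The blue circle is in the bottom-left of the first image and the bottom-right of the second — shapes on opposite sides of the vertical midline have swapped in a mirror flip. Every pixel — background and shapes alike — is uniformly brightened.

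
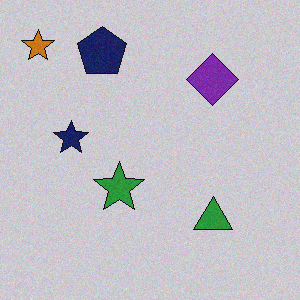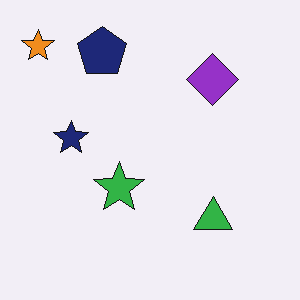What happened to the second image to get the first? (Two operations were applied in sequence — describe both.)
This is the original image slightly darkened, then degraded with a light layer of grain.

Every pixel — background and shapes alike — is uniformly darkened. Random speckle covers the whole image, including the flat background.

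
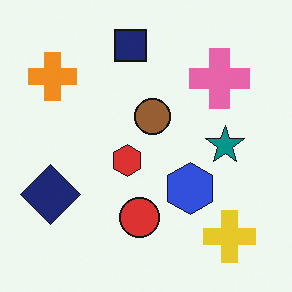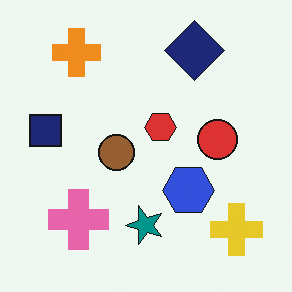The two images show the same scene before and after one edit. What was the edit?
This is the original image transposed (reflected across the top-left ↔ bottom-right diagonal).

Shapes have swapped their row and column positions — what was in the top-right is now in the bottom-left — a diagonal reflection.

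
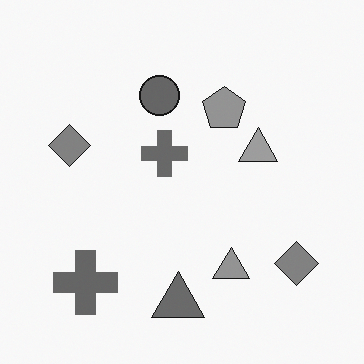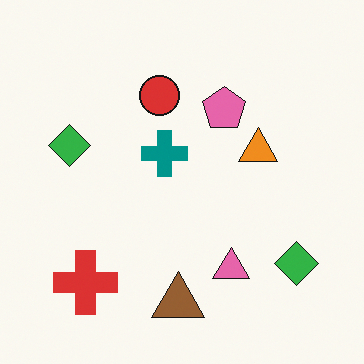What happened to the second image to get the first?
It was converted to grayscale.

All color is removed — every shape is now a shade of grey.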